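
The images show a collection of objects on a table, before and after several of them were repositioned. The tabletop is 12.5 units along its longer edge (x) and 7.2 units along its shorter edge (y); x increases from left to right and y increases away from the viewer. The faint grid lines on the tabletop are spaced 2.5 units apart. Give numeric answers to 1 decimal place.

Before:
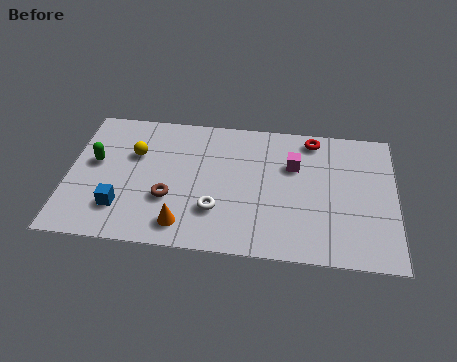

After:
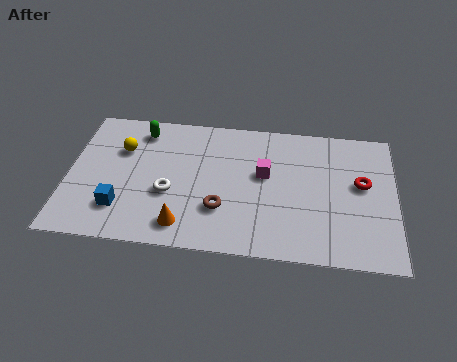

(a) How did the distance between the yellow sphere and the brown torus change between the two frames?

+2.1

Before: roughly 2.6 units apart; after: 4.7. That's 2.1 units further apart.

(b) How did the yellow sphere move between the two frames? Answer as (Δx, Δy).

(-0.5, 0.2)

The yellow sphere started near (2.5, 4.7) and ended near (2.0, 4.9).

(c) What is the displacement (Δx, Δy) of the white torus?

(-1.8, 0.7)

From the two frames, the white torus sits at roughly (5.7, 2.1) before and (3.9, 2.8) after.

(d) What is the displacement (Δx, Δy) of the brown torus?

(2.0, -0.3)

The brown torus started near (3.9, 2.5) and ended near (5.9, 2.2).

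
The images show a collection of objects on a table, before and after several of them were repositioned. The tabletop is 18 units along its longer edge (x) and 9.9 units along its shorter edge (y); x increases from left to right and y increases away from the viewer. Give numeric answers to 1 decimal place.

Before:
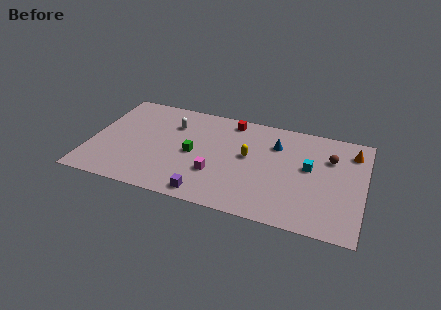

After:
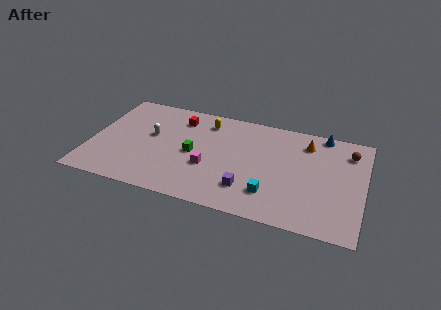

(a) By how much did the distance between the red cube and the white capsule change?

-1.3

Before: roughly 4.1 units apart; after: 2.8. That's 1.3 units closer together.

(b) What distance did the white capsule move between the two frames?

2.0

The white capsule moved from about (5.2, 7.2) to (3.9, 5.7), a distance of √(1.3² + 1.5²) ≈ 2.0.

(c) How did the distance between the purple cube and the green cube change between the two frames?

+0.6

They were about 3.8 units apart before and 4.4 after — 0.6 units further apart.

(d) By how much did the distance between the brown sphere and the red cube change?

+4.4

The distance was about 6.9 in the first image and 11.3 in the second, so they moved 4.4 units further apart.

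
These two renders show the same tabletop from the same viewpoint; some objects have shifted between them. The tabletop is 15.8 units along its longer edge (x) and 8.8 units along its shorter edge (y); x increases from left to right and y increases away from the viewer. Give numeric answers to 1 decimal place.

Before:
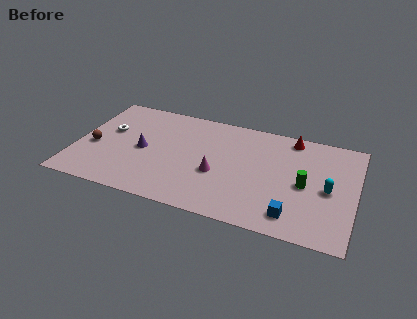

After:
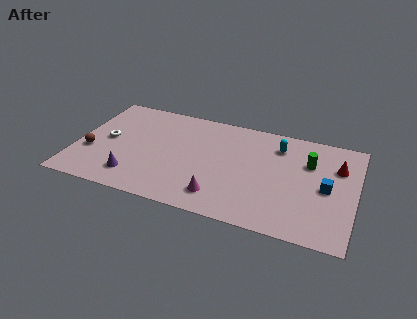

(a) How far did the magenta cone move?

1.8

From (8.1, 3.5) to (8.4, 1.7), the magenta cone covered √(0.3² + 1.8²) ≈ 1.8 units.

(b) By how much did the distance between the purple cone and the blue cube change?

+1.9

The distance was about 9.1 in the first image and 11.0 in the second, so they moved 1.9 units further apart.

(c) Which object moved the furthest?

the cyan capsule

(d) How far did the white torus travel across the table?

0.8

The white torus moved from about (1.7, 5.3) to (1.7, 4.5), a distance of √(0.0² + 0.8²) ≈ 0.8.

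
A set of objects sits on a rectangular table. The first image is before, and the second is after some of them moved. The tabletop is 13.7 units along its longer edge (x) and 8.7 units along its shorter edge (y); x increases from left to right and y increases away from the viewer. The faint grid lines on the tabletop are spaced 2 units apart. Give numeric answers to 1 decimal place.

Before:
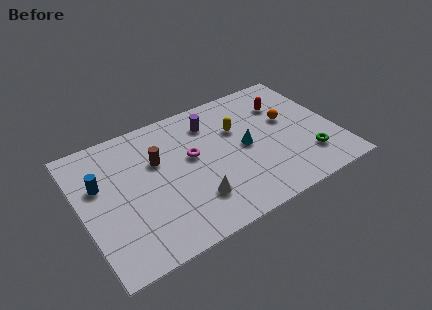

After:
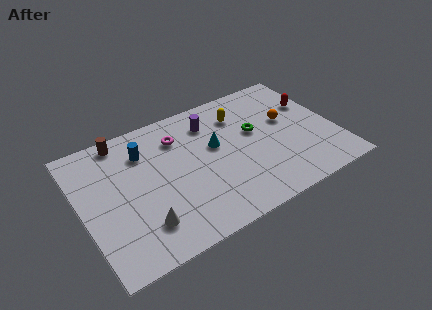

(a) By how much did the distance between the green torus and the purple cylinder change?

-3.8

The distance was about 6.6 in the first image and 2.8 in the second, so they moved 3.8 units closer together.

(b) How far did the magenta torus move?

1.7

The magenta torus moved from about (6.0, 5.0) to (5.5, 6.6), a distance of √(0.5² + 1.6²) ≈ 1.7.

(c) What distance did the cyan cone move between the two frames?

1.7

The cyan cone moved from about (8.8, 4.3) to (7.3, 5.1), a distance of √(1.5² + 0.8²) ≈ 1.7.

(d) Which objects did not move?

the orange sphere and the purple cylinder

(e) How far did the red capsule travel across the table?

1.6

The red capsule moved from about (11.3, 6.3) to (12.8, 5.7), a distance of √(1.5² + 0.6²) ≈ 1.6.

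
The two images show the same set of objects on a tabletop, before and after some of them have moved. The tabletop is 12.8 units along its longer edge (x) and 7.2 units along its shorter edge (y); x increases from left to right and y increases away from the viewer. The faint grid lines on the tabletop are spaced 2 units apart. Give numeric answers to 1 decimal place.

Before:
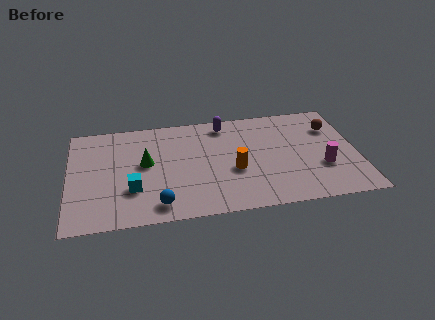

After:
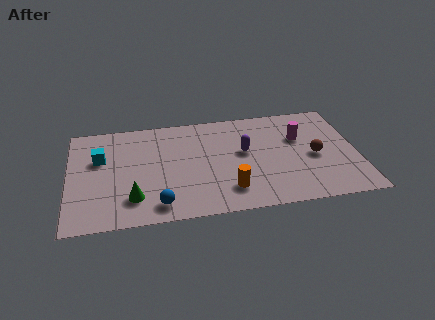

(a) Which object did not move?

the blue sphere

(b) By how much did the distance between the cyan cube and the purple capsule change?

+0.7

They were about 5.7 units apart before and 6.4 after — 0.7 units further apart.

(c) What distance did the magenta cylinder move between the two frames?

2.4

The magenta cylinder moved from about (11.2, 2.5) to (10.3, 4.7), a distance of √(0.9² + 2.2²) ≈ 2.4.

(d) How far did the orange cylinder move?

1.3

From (7.3, 2.9) to (7.0, 1.6), the orange cylinder covered √(0.3² + 1.3²) ≈ 1.3 units.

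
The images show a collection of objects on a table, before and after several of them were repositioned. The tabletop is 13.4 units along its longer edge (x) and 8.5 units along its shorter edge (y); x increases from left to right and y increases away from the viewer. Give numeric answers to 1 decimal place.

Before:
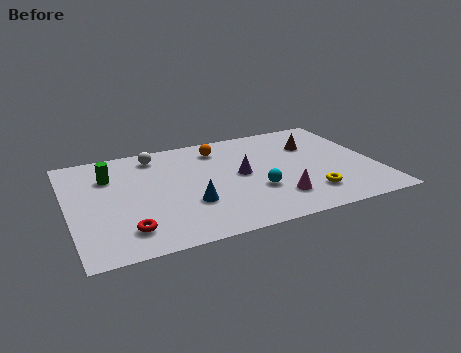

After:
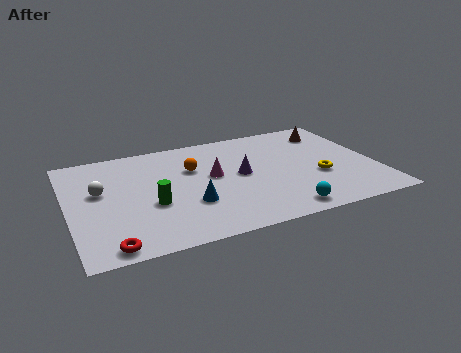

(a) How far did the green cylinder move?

3.2

From (1.9, 6.1) to (3.5, 3.3), the green cylinder covered √(1.6² + 2.8²) ≈ 3.2 units.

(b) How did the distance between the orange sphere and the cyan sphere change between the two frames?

+1.5

Before: roughly 4.2 units apart; after: 5.7. That's 1.5 units further apart.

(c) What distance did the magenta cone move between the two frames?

3.7

The magenta cone was near (8.8, 2.0) before and (6.3, 4.7) after, so it travelled √(2.5² + 2.7²) ≈ 3.7 units.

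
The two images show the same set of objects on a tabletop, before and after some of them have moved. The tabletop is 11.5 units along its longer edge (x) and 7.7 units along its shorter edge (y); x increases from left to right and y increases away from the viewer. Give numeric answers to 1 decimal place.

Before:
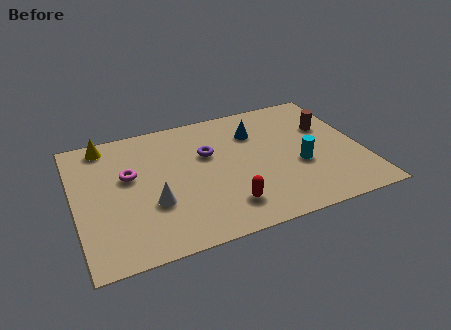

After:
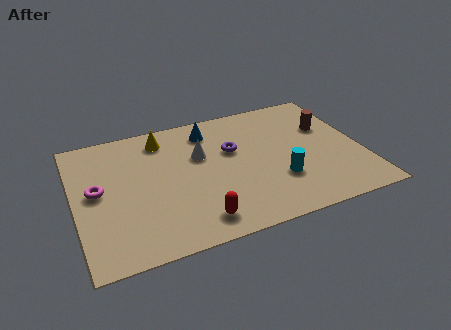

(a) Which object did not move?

the brown cylinder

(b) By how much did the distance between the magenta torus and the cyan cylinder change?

+0.4

Before: roughly 6.9 units apart; after: 7.3. That's 0.4 units further apart.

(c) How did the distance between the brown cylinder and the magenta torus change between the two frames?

+1.3

The distance was about 8.1 in the first image and 9.4 in the second, so they moved 1.3 units further apart.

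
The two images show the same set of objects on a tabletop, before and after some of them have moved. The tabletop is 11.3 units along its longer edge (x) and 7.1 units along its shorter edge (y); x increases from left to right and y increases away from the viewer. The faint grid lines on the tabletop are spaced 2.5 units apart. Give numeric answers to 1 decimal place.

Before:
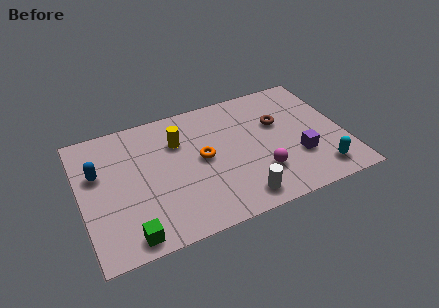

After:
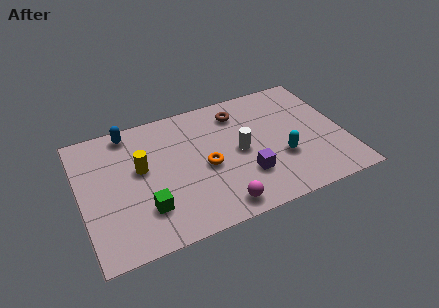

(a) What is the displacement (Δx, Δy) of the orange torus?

(0.1, -0.5)

The orange torus started near (5.2, 3.7) and ended near (5.3, 3.2).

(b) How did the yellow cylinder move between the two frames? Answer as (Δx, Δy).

(-1.7, -0.9)

The yellow cylinder was at about (4.3, 5.0) and moved to about (2.6, 4.1).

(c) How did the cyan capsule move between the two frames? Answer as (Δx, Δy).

(-1.5, 1.3)

The cyan capsule was at about (10.0, 1.2) and moved to about (8.5, 2.5).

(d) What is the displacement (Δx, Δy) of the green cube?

(0.8, 1.1)

The green cube was at about (1.8, 0.8) and moved to about (2.6, 1.9).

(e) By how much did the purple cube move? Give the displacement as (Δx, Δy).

(-2.3, -0.2)

The purple cube was at about (9.2, 2.3) and moved to about (6.9, 2.1).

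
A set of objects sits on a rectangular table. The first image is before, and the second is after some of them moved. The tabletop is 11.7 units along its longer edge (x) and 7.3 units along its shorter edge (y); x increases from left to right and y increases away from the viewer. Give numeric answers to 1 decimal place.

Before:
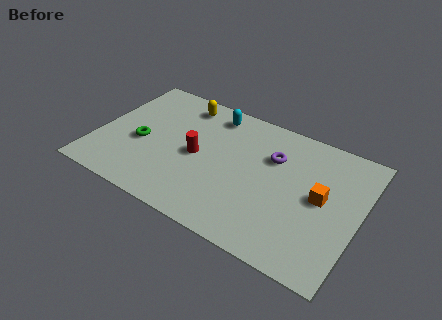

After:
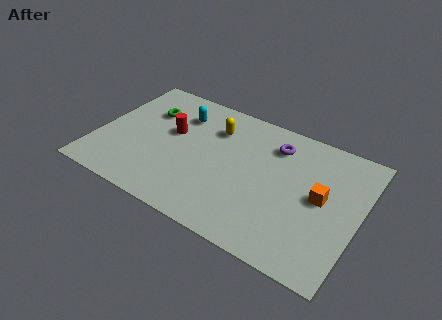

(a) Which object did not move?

the orange cube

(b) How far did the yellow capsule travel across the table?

1.8

The yellow capsule moved from about (3.4, 6.2) to (5.0, 5.4), a distance of √(1.6² + 0.8²) ≈ 1.8.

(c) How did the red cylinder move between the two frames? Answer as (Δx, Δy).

(-1.3, 0.8)

From the two frames, the red cylinder sits at roughly (4.5, 3.5) before and (3.2, 4.3) after.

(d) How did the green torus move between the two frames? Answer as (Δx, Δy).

(0.0, 2.0)

The green torus was at about (2.0, 3.1) and moved to about (2.0, 5.1).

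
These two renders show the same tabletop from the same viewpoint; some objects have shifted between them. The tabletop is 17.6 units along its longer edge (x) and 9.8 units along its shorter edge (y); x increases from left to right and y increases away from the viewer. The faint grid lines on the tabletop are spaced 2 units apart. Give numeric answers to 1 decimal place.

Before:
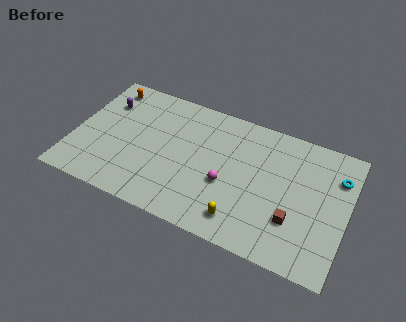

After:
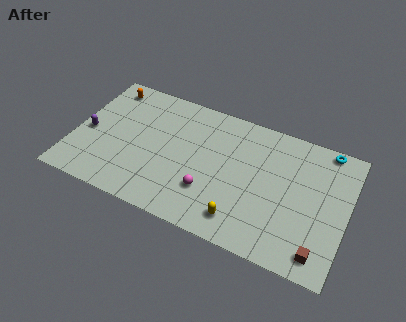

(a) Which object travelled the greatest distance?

the purple capsule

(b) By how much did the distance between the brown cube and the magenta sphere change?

+2.9

They were about 4.5 units apart before and 7.4 after — 2.9 units further apart.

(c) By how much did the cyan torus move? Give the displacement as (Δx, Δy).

(-0.9, 1.8)

The cyan torus started near (16.8, 7.2) and ended near (15.9, 9.0).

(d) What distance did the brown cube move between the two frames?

2.4

The brown cube moved from about (14.4, 3.0) to (16.2, 1.4), a distance of √(1.8² + 1.6²) ≈ 2.4.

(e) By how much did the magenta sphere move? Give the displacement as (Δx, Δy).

(-1.0, -1.0)

From the two frames, the magenta sphere sits at roughly (10.0, 3.9) before and (9.0, 2.9) after.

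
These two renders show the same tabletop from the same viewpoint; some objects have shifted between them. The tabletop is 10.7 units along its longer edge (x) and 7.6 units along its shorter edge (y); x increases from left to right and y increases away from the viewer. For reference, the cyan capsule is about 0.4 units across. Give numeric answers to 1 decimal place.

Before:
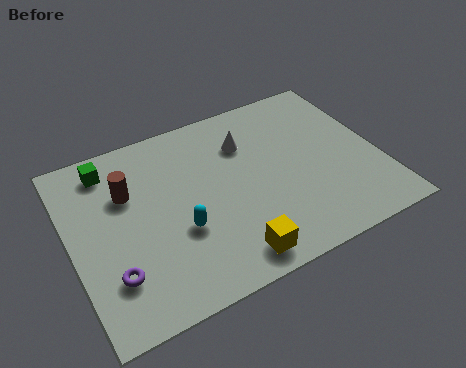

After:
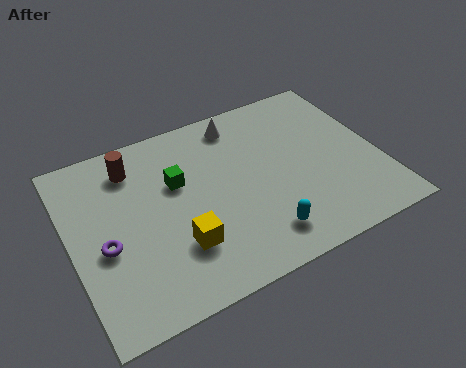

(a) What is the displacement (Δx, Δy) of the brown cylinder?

(0.3, 1.0)

From the two frames, the brown cylinder sits at roughly (2.1, 5.1) before and (2.4, 6.1) after.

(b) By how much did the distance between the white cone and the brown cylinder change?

-0.4

Before: roughly 4.2 units apart; after: 3.8. That's 0.4 units closer together.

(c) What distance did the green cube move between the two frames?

2.7

The green cube moved from about (1.6, 6.4) to (3.8, 4.8), a distance of √(2.2² + 1.6²) ≈ 2.7.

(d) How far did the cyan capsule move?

3.0

The cyan capsule was near (3.6, 2.8) before and (6.2, 1.4) after, so it travelled √(2.6² + 1.4²) ≈ 3.0 units.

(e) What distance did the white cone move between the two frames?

1.0

From (6.3, 5.5) to (6.2, 6.5), the white cone covered √(0.1² + 1.0²) ≈ 1.0 units.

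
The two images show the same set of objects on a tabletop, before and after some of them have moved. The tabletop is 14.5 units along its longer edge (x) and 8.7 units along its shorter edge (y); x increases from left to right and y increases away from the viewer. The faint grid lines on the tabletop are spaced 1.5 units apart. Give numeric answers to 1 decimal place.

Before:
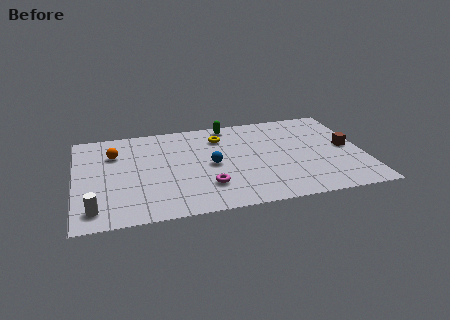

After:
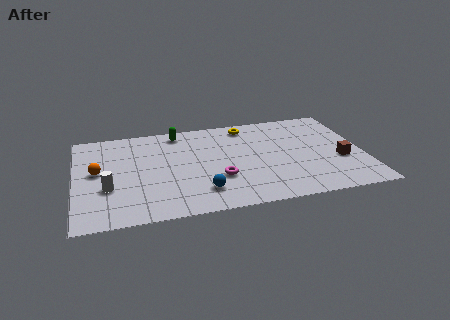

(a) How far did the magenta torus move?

0.8

The magenta torus moved from about (6.5, 2.3) to (7.1, 2.9), a distance of √(0.6² + 0.6²) ≈ 0.8.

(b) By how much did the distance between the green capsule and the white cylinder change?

-3.7

The distance was about 9.5 in the first image and 5.8 in the second, so they moved 3.7 units closer together.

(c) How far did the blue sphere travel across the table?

2.4

The blue sphere moved from about (6.8, 4.2) to (6.2, 1.9), a distance of √(0.6² + 2.3²) ≈ 2.4.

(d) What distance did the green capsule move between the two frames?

2.6

The green capsule was near (7.9, 7.8) before and (5.3, 7.6) after, so it travelled √(2.6² + 0.2²) ≈ 2.6 units.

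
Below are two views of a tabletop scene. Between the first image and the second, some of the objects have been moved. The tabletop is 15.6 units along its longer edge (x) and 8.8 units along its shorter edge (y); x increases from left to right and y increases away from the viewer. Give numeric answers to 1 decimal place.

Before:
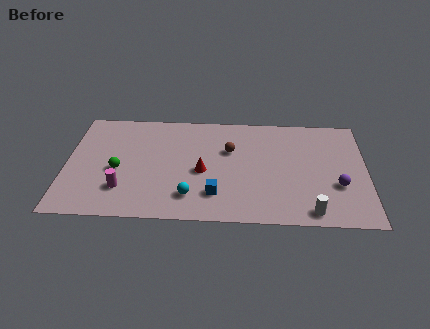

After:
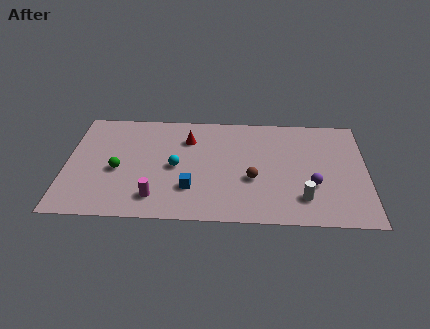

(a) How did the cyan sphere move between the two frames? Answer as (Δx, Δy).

(-0.8, 2.3)

The cyan sphere started near (6.5, 1.9) and ended near (5.7, 4.2).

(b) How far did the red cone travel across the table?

2.7

The red cone was near (7.1, 3.9) before and (6.3, 6.5) after, so it travelled √(0.8² + 2.6²) ≈ 2.7 units.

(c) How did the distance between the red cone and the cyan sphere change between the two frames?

+0.3

The distance was about 2.1 in the first image and 2.4 in the second, so they moved 0.3 units further apart.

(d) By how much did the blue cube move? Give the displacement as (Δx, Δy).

(-1.3, 0.4)

The blue cube was at about (7.8, 2.1) and moved to about (6.5, 2.5).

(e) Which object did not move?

the green sphere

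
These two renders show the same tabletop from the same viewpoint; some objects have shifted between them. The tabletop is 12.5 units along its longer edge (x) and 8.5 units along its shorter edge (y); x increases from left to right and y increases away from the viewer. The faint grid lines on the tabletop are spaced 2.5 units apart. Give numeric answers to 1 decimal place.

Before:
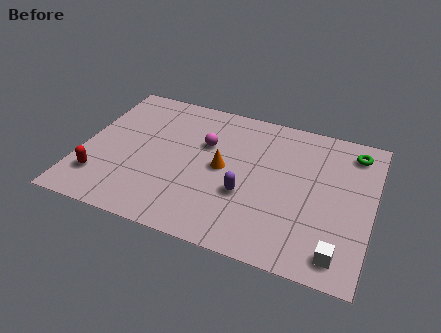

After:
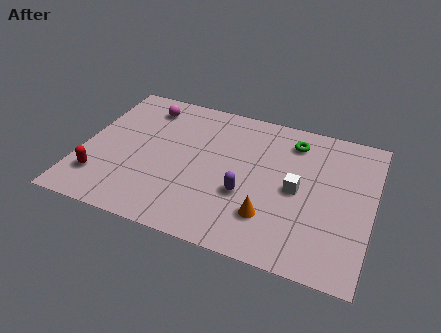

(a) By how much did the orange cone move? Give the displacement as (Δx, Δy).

(2.2, -2.1)

The orange cone started near (6.1, 4.3) and ended near (8.3, 2.2).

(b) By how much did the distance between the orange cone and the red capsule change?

+1.7

The distance was about 5.6 in the first image and 7.3 in the second, so they moved 1.7 units further apart.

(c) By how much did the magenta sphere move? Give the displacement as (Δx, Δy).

(-2.8, 1.5)

The magenta sphere was at about (5.2, 5.5) and moved to about (2.4, 7.0).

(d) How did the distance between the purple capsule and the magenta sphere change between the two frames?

+3.1

They were about 3.1 units apart before and 6.2 after — 3.1 units further apart.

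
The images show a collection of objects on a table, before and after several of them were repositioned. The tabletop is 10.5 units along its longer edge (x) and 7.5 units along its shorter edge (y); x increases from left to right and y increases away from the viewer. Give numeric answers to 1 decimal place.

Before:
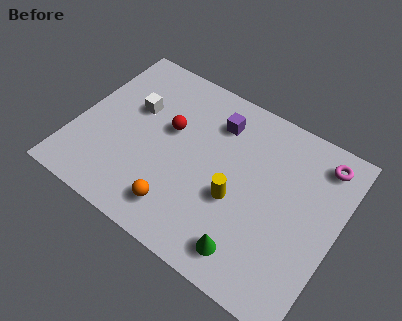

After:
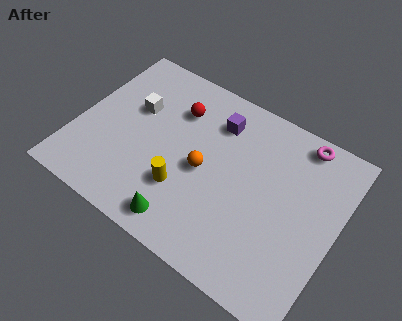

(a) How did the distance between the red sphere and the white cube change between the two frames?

+0.3

They were about 1.5 units apart before and 1.8 after — 0.3 units further apart.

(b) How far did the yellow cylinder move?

2.1

The yellow cylinder was near (6.6, 3.0) before and (4.6, 2.3) after, so it travelled √(2.0² + 0.7²) ≈ 2.1 units.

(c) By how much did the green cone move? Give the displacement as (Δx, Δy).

(-2.6, -0.2)

The green cone started near (7.5, 1.2) and ended near (4.9, 1.0).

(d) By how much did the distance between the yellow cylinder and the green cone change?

-0.7

They were about 2.0 units apart before and 1.3 after — 0.7 units closer together.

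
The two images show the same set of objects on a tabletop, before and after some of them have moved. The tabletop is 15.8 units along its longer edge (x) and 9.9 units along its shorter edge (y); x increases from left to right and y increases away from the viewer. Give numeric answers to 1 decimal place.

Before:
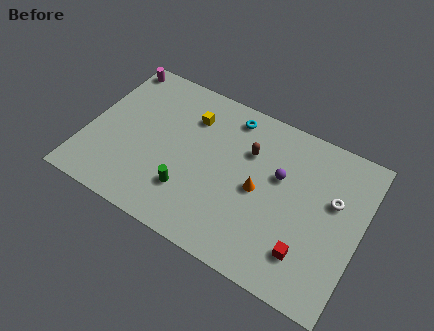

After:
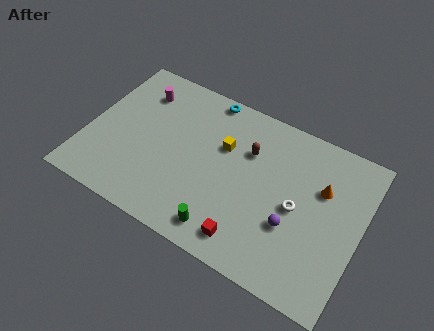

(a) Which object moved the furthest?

the orange cone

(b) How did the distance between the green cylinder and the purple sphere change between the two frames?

-1.7

Before: roughly 5.9 units apart; after: 4.2. That's 1.7 units closer together.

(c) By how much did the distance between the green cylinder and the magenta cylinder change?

+0.5

The distance was about 8.2 in the first image and 8.7 in the second, so they moved 0.5 units further apart.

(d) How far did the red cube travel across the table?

3.3

The red cube moved from about (13.1, 2.3) to (9.9, 1.5), a distance of √(3.2² + 0.8²) ≈ 3.3.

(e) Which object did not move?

the brown capsule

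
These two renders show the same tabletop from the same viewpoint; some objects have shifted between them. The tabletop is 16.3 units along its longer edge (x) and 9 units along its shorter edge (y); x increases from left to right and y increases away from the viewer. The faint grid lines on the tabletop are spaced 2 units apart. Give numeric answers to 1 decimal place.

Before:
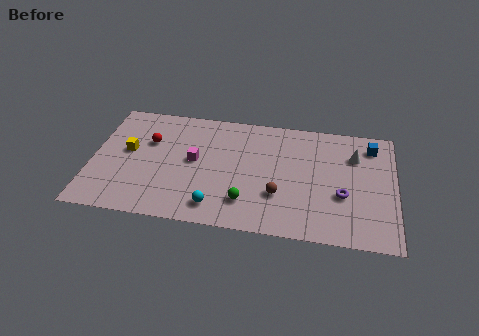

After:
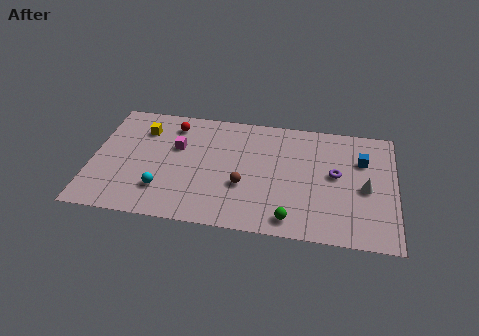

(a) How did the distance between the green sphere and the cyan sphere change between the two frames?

+5.3

The distance was about 1.7 in the first image and 7.0 in the second, so they moved 5.3 units further apart.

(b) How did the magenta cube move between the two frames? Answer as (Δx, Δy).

(-1.0, 0.9)

The magenta cube was at about (5.5, 4.8) and moved to about (4.5, 5.7).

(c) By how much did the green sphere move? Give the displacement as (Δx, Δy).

(2.4, -0.9)

The green sphere started near (8.4, 2.1) and ended near (10.8, 1.2).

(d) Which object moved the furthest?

the cyan sphere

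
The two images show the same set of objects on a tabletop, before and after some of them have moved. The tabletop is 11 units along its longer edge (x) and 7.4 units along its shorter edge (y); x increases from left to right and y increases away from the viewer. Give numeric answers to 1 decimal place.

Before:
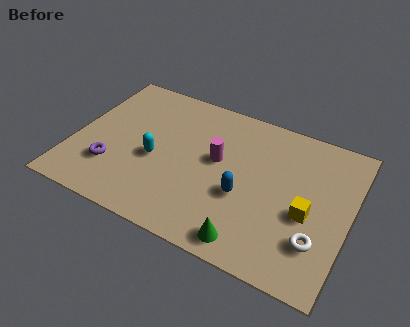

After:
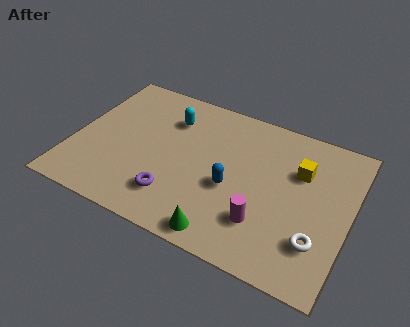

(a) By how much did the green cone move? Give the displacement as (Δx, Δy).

(-1.0, -0.1)

From the two frames, the green cone sits at roughly (7.4, 0.9) before and (6.4, 0.8) after.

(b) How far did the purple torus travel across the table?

2.6

The purple torus was near (1.7, 2.1) before and (4.3, 1.7) after, so it travelled √(2.6² + 0.4²) ≈ 2.6 units.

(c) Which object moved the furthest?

the magenta cylinder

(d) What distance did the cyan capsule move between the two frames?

2.3

From (3.3, 3.2) to (3.6, 5.5), the cyan capsule covered √(0.3² + 2.3²) ≈ 2.3 units.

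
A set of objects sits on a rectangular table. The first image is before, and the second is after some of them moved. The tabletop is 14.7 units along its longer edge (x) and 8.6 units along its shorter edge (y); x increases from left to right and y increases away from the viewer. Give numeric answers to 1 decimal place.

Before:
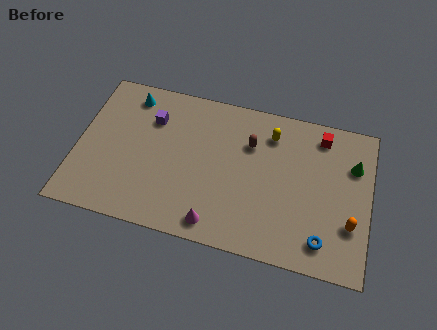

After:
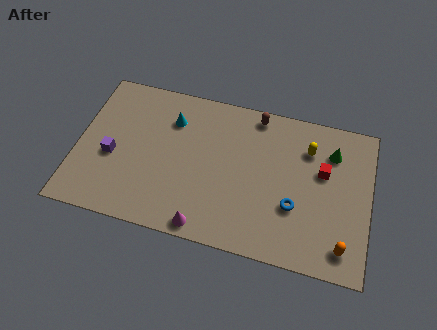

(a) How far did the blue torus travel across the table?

2.1

The blue torus moved from about (12.5, 1.5) to (11.0, 3.0), a distance of √(1.5² + 1.5²) ≈ 2.1.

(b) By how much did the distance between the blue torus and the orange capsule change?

+1.2

The distance was about 1.8 in the first image and 3.0 in the second, so they moved 1.2 units further apart.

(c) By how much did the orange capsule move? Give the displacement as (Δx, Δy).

(-0.3, -1.3)

From the two frames, the orange capsule sits at roughly (13.8, 2.7) before and (13.5, 1.4) after.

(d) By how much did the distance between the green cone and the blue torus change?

-0.8

The distance was about 4.7 in the first image and 3.9 in the second, so they moved 0.8 units closer together.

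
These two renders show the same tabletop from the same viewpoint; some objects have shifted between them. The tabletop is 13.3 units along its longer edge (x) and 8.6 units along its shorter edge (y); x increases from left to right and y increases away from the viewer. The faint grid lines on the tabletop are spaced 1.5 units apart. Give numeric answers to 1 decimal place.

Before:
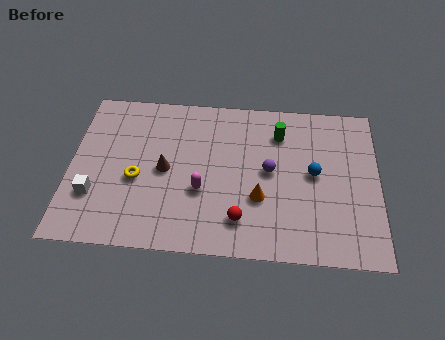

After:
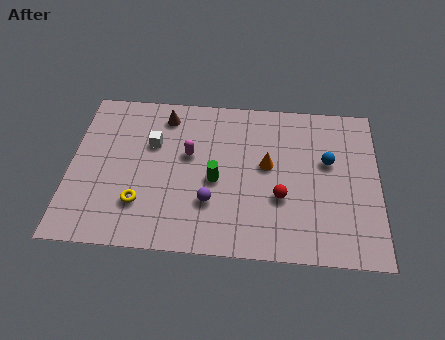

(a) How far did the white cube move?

3.8

The white cube was near (1.1, 2.6) before and (3.5, 5.6) after, so it travelled √(2.4² + 3.0²) ≈ 3.8 units.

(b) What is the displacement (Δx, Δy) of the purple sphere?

(-2.5, -1.9)

From the two frames, the purple sphere sits at roughly (8.6, 4.5) before and (6.1, 2.6) after.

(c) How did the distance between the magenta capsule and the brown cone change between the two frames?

+0.5

Before: roughly 1.9 units apart; after: 2.4. That's 0.5 units further apart.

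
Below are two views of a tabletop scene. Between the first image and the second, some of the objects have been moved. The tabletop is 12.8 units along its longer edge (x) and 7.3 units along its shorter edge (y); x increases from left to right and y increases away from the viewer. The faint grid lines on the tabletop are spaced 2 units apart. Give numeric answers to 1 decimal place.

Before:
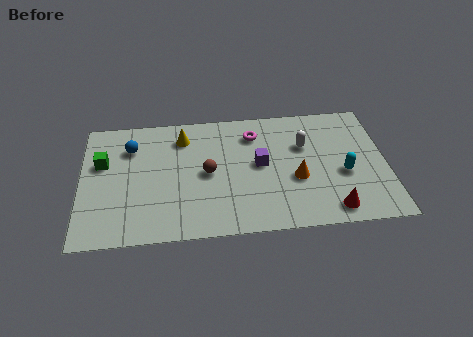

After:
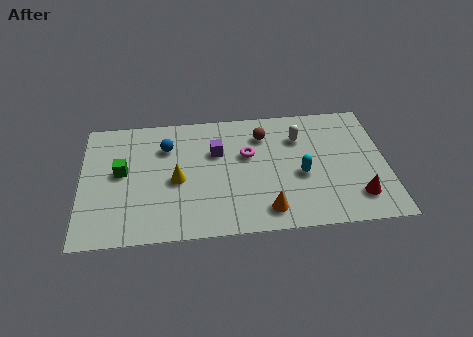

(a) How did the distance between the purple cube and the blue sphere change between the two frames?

-3.4

They were about 5.6 units apart before and 2.2 after — 3.4 units closer together.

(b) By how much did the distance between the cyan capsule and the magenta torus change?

-2.0

Before: roughly 4.6 units apart; after: 2.6. That's 2.0 units closer together.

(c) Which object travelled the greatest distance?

the brown sphere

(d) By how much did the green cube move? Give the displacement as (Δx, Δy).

(0.8, -0.6)

The green cube started near (0.9, 4.6) and ended near (1.7, 4.0).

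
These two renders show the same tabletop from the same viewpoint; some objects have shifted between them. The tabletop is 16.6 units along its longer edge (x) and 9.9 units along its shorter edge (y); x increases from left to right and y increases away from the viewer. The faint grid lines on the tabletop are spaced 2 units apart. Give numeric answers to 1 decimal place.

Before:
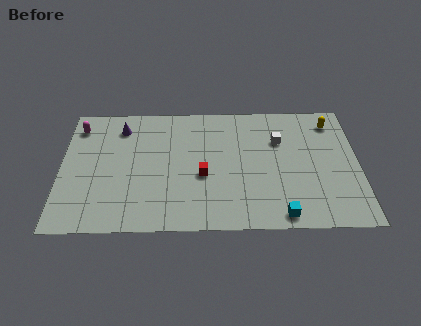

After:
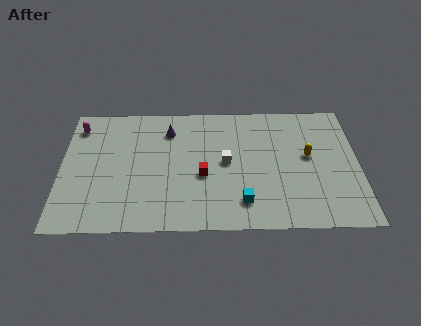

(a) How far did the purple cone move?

2.7

The purple cone was near (3.3, 8.0) before and (6.0, 7.7) after, so it travelled √(2.7² + 0.3²) ≈ 2.7 units.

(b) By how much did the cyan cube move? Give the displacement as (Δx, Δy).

(-2.1, 1.0)

From the two frames, the cyan cube sits at roughly (12.2, 1.0) before and (10.1, 2.0) after.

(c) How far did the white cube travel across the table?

3.4

From (12.2, 6.8) to (9.2, 5.1), the white cube covered √(3.0² + 1.7²) ≈ 3.4 units.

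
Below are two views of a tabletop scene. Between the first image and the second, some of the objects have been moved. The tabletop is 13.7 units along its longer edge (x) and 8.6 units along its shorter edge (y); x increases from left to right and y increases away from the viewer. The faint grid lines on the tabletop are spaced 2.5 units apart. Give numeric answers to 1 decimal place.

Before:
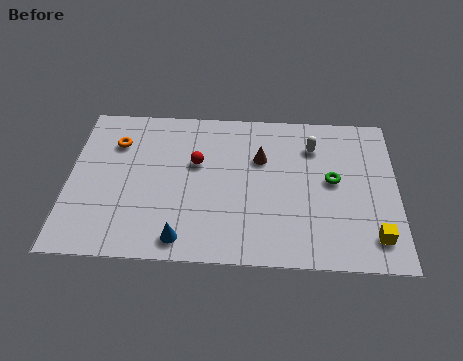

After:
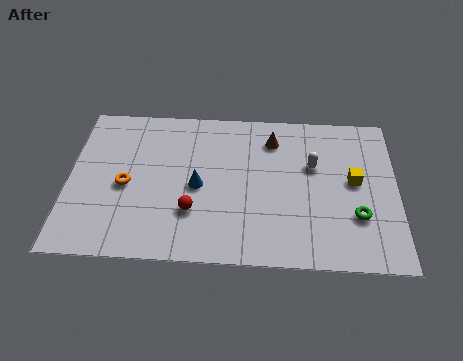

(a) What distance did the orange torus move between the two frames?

2.5

The orange torus moved from about (1.9, 6.3) to (2.4, 3.9), a distance of √(0.5² + 2.4²) ≈ 2.5.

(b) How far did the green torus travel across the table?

2.1

From (11.0, 4.6) to (12.0, 2.7), the green torus covered √(1.0² + 1.9²) ≈ 2.1 units.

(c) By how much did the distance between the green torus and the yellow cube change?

-1.5

They were about 3.4 units apart before and 1.9 after — 1.5 units closer together.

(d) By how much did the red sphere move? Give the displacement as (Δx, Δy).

(-0.1, -2.7)

From the two frames, the red sphere sits at roughly (5.3, 5.3) before and (5.2, 2.6) after.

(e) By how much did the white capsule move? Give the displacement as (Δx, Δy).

(0.0, -1.1)

From the two frames, the white capsule sits at roughly (10.2, 6.5) before and (10.2, 5.4) after.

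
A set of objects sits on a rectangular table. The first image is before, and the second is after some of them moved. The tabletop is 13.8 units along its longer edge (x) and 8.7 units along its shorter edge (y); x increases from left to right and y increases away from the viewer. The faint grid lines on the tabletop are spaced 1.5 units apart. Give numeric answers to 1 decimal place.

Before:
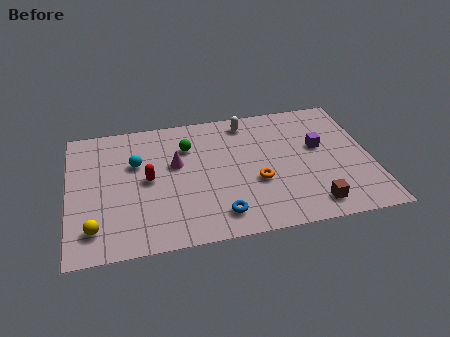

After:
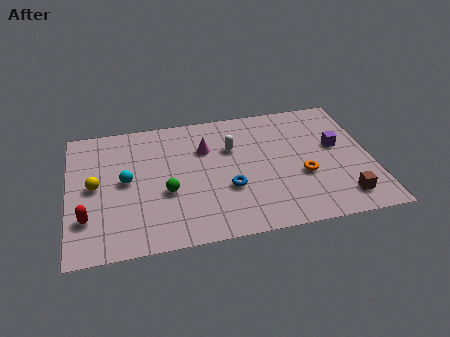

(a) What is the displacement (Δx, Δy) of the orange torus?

(2.1, 0.0)

The orange torus was at about (8.5, 3.3) and moved to about (10.6, 3.3).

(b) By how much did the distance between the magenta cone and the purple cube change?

-0.5

Before: roughly 6.6 units apart; after: 6.1. That's 0.5 units closer together.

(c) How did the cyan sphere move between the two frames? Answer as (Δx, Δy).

(-0.5, -1.1)

The cyan sphere started near (3.1, 5.6) and ended near (2.6, 4.5).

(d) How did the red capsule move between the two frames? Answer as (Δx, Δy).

(-2.8, -2.0)

The red capsule started near (3.6, 4.4) and ended near (0.8, 2.4).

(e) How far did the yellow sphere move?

2.7

The yellow sphere was near (1.1, 1.7) before and (1.2, 4.4) after, so it travelled √(0.1² + 2.7²) ≈ 2.7 units.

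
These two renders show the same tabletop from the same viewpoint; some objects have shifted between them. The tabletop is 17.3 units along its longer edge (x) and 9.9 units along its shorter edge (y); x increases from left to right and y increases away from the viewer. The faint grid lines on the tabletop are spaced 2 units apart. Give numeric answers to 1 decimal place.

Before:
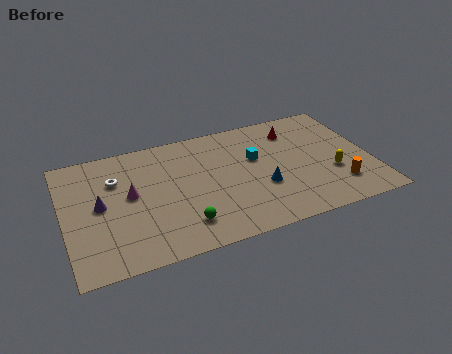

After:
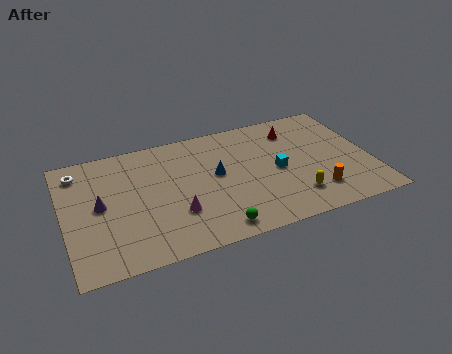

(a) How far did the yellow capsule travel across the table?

2.6

From (15.0, 3.5) to (12.7, 2.2), the yellow capsule covered √(2.3² + 1.3²) ≈ 2.6 units.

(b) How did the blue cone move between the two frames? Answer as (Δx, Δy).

(-2.4, 1.9)

From the two frames, the blue cone sits at roughly (11.0, 3.6) before and (8.6, 5.5) after.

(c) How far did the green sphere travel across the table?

1.9

The green sphere moved from about (6.4, 2.1) to (8.1, 1.2), a distance of √(1.7² + 0.9²) ≈ 1.9.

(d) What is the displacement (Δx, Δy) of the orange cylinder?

(-1.3, -0.1)

From the two frames, the orange cylinder sits at roughly (15.2, 2.3) before and (13.9, 2.2) after.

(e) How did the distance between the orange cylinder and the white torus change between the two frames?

+1.2

They were about 13.0 units apart before and 14.2 after — 1.2 units further apart.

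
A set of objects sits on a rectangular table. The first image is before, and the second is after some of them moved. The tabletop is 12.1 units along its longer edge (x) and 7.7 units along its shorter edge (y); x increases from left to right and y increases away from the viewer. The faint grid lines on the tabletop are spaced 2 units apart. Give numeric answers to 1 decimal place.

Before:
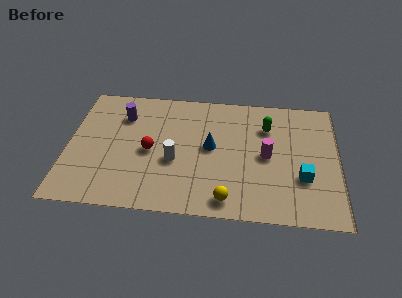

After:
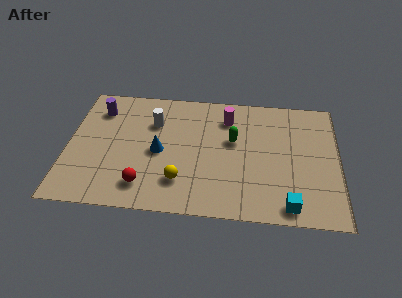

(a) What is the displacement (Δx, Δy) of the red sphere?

(-0.2, -2.1)

From the two frames, the red sphere sits at roughly (3.7, 3.6) before and (3.5, 1.5) after.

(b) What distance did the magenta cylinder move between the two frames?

2.8

From (8.9, 3.8) to (7.1, 6.0), the magenta cylinder covered √(1.8² + 2.2²) ≈ 2.8 units.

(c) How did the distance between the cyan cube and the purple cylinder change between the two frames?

+1.3

Before: roughly 8.7 units apart; after: 10.0. That's 1.3 units further apart.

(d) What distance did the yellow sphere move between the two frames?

2.3

The yellow sphere moved from about (7.2, 1.0) to (5.1, 1.9), a distance of √(2.1² + 0.9²) ≈ 2.3.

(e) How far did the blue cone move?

2.4

The blue cone was near (6.4, 4.1) before and (4.1, 3.6) after, so it travelled √(2.3² + 0.5²) ≈ 2.4 units.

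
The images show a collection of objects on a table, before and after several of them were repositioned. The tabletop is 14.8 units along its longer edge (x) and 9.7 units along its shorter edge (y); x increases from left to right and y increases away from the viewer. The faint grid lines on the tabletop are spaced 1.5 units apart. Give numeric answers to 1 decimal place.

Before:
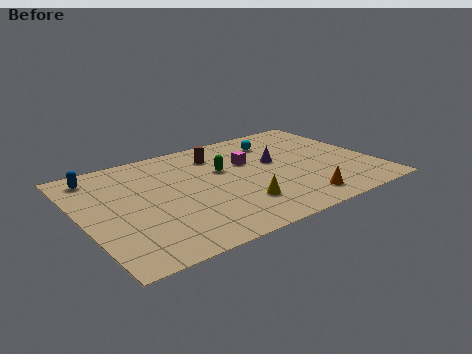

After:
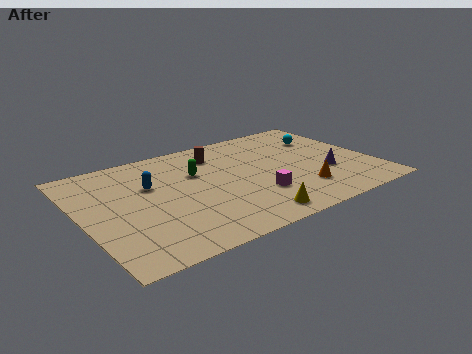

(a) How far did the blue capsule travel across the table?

3.2

The blue capsule was near (1.2, 8.3) before and (3.6, 6.2) after, so it travelled √(2.4² + 2.1²) ≈ 3.2 units.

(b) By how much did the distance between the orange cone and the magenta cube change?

-2.7

Before: roughly 5.0 units apart; after: 2.3. That's 2.7 units closer together.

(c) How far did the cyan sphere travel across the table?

2.6

The cyan sphere was near (10.4, 7.6) before and (12.9, 6.9) after, so it travelled √(2.5² + 0.7²) ≈ 2.6 units.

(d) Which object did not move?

the brown cylinder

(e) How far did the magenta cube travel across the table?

3.3

From (8.7, 6.2) to (8.5, 2.9), the magenta cube covered √(0.2² + 3.3²) ≈ 3.3 units.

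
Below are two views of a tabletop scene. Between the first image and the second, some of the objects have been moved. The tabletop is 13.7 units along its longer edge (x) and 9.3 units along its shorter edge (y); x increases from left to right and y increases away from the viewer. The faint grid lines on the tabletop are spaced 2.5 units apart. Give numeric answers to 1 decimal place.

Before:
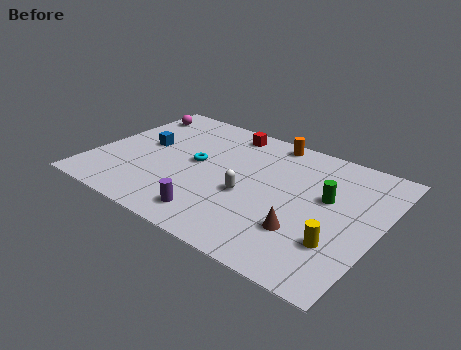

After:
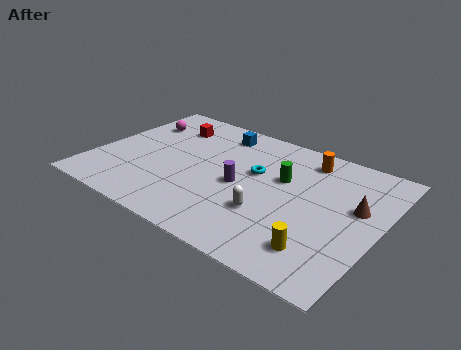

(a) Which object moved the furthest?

the blue cube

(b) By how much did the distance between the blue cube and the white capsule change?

+0.3

The distance was about 5.6 in the first image and 5.9 in the second, so they moved 0.3 units further apart.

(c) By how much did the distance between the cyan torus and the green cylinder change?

-5.0

They were about 6.3 units apart before and 1.3 after — 5.0 units closer together.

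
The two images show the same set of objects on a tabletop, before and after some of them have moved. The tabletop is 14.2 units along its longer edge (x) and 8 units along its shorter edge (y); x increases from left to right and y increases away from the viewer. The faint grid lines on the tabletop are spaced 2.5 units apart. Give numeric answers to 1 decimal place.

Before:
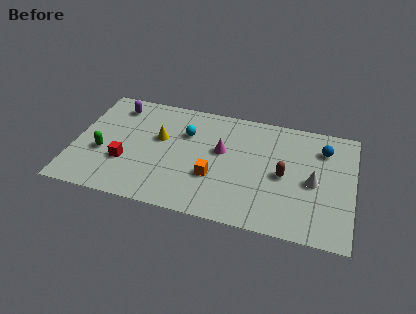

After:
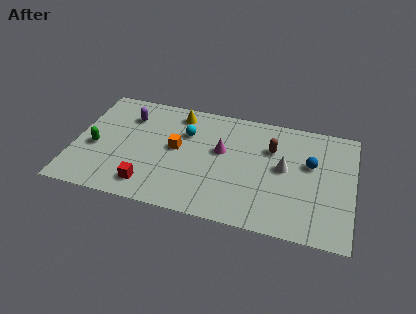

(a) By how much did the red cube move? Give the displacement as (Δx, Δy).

(1.3, -1.3)

The red cube was at about (2.7, 2.7) and moved to about (4.0, 1.4).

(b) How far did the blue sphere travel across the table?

1.3

From (12.6, 6.1) to (12.0, 4.9), the blue sphere covered √(0.6² + 1.2²) ≈ 1.3 units.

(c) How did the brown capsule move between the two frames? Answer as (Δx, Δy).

(-0.7, 1.7)

The brown capsule was at about (10.7, 3.8) and moved to about (10.0, 5.5).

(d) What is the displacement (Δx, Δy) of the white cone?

(-1.5, 0.6)

The white cone started near (12.2, 3.7) and ended near (10.7, 4.3).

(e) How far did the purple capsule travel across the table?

0.9

The purple capsule moved from about (1.9, 6.6) to (2.6, 6.0), a distance of √(0.7² + 0.6²) ≈ 0.9.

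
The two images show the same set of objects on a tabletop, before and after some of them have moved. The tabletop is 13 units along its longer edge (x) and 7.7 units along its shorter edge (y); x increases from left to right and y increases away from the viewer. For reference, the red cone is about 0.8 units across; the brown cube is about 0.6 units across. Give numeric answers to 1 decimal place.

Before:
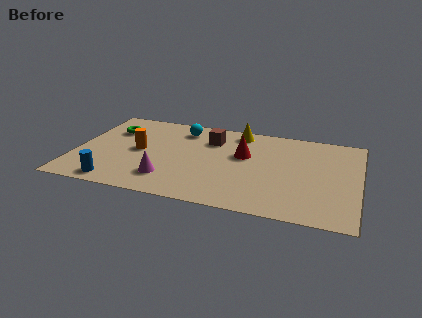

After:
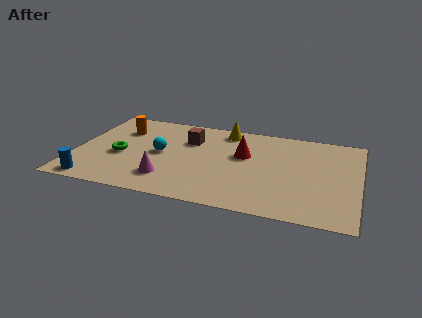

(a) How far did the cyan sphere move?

2.5

From (4.7, 6.3) to (3.9, 3.9), the cyan sphere covered √(0.8² + 2.4²) ≈ 2.5 units.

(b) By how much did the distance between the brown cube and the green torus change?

-0.9

The distance was about 4.6 in the first image and 3.7 in the second, so they moved 0.9 units closer together.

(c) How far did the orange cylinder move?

2.0

From (2.9, 3.9) to (1.9, 5.6), the orange cylinder covered √(1.0² + 1.7²) ≈ 2.0 units.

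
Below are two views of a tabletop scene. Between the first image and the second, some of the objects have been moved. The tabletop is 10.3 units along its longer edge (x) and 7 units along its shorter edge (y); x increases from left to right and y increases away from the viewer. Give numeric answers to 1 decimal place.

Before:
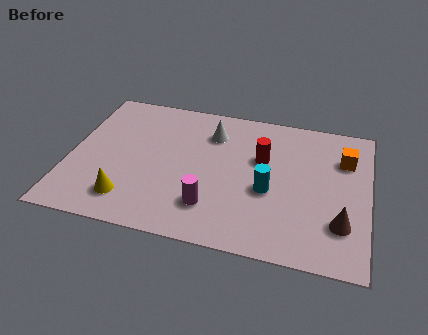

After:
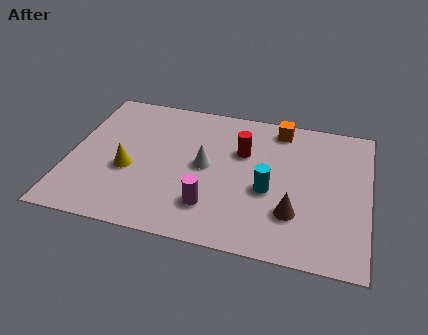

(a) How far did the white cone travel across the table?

1.7

From (4.8, 5.3) to (4.7, 3.6), the white cone covered √(0.1² + 1.7²) ≈ 1.7 units.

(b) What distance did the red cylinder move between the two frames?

0.7

From (6.6, 4.4) to (5.9, 4.6), the red cylinder covered √(0.7² + 0.2²) ≈ 0.7 units.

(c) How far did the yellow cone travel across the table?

1.4

The yellow cone was near (2.2, 1.4) before and (2.1, 2.8) after, so it travelled √(0.1² + 1.4²) ≈ 1.4 units.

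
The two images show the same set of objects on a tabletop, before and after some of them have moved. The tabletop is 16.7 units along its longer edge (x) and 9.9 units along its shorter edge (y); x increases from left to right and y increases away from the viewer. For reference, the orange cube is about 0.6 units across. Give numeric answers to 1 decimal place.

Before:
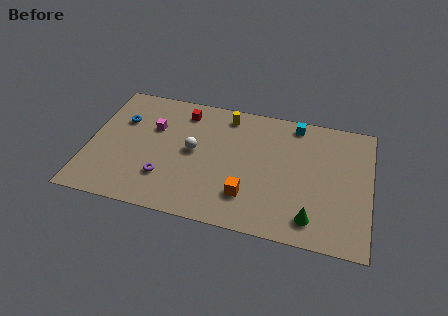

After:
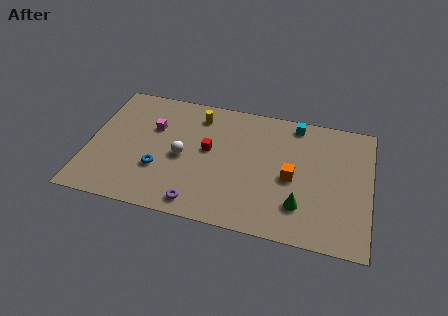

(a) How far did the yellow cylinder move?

1.7

From (8.0, 8.5) to (6.3, 8.1), the yellow cylinder covered √(1.7² + 0.4²) ≈ 1.7 units.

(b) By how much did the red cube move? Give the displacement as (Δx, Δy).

(1.7, -2.7)

The red cube was at about (5.4, 8.2) and moved to about (7.1, 5.5).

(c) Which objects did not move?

the cyan cube and the magenta cube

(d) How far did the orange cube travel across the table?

3.2

The orange cube was near (9.6, 2.5) before and (12.1, 4.5) after, so it travelled √(2.5² + 2.0²) ≈ 3.2 units.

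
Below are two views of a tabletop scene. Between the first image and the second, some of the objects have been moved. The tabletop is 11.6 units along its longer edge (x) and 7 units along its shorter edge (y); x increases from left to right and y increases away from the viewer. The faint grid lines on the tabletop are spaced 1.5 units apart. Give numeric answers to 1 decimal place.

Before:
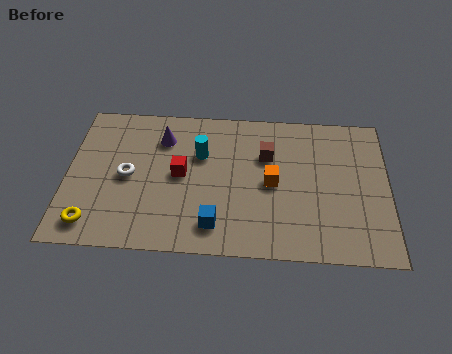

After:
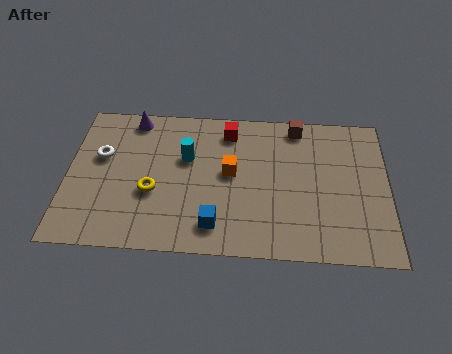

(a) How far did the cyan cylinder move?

0.5

The cyan cylinder moved from about (4.8, 4.6) to (4.3, 4.4), a distance of √(0.5² + 0.2²) ≈ 0.5.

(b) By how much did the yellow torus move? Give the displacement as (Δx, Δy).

(2.1, 1.6)

The yellow torus was at about (1.0, 1.1) and moved to about (3.1, 2.7).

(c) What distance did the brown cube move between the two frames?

1.9

The brown cube moved from about (7.2, 4.7) to (8.3, 6.2), a distance of √(1.1² + 1.5²) ≈ 1.9.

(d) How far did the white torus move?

1.3

The white torus moved from about (2.2, 3.4) to (1.2, 4.3), a distance of √(1.0² + 0.9²) ≈ 1.3.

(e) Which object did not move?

the blue cube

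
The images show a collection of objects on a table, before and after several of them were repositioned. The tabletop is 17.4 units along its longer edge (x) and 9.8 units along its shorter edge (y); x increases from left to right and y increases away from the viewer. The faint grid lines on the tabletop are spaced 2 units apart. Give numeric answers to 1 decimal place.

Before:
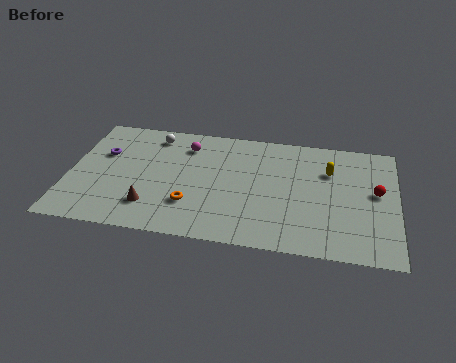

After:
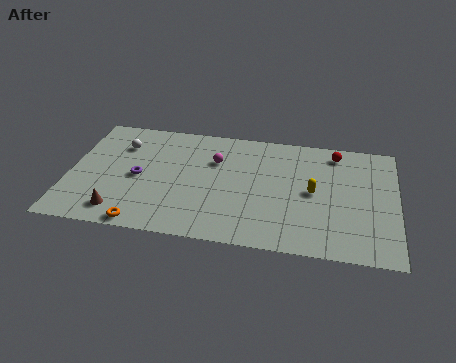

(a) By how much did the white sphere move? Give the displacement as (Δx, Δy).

(-1.7, -1.1)

The white sphere started near (4.3, 8.3) and ended near (2.6, 7.2).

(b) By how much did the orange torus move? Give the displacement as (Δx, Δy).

(-2.4, -2.0)

The orange torus started near (6.6, 2.8) and ended near (4.2, 0.8).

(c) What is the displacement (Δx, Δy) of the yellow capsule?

(-0.8, -1.9)

The yellow capsule was at about (13.8, 6.8) and moved to about (13.0, 4.9).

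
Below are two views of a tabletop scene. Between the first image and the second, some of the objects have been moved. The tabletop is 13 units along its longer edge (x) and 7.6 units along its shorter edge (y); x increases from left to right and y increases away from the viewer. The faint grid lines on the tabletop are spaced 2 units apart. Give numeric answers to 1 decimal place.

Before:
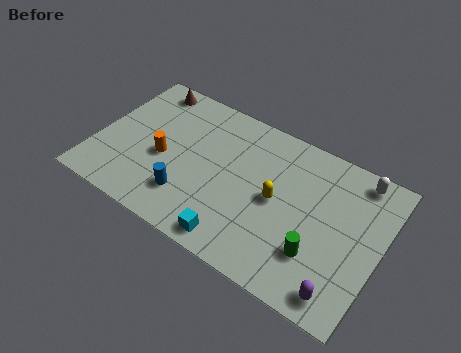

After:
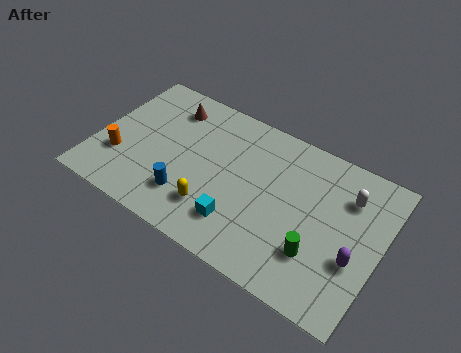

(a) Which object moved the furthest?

the yellow capsule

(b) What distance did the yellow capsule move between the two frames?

3.2

The yellow capsule was near (8.3, 3.8) before and (5.7, 1.9) after, so it travelled √(2.6² + 1.9²) ≈ 3.2 units.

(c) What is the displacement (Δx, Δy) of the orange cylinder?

(-1.9, -0.9)

The orange cylinder started near (3.1, 3.3) and ended near (1.2, 2.4).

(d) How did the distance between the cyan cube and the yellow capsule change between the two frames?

-2.0

They were about 3.2 units apart before and 1.2 after — 2.0 units closer together.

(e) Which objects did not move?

the blue cylinder and the green cylinder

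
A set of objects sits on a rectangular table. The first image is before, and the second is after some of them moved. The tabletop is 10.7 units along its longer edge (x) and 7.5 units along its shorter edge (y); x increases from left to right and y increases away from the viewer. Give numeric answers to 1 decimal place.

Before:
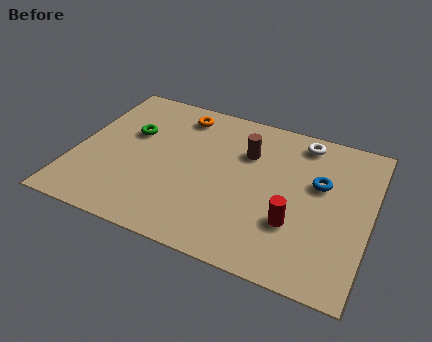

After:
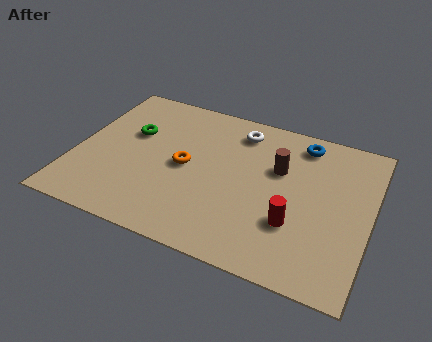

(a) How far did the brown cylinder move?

1.3

The brown cylinder was near (6.1, 5.2) before and (7.3, 4.8) after, so it travelled √(1.2² + 0.4²) ≈ 1.3 units.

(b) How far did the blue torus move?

2.0

From (8.8, 4.6) to (8.0, 6.4), the blue torus covered √(0.8² + 1.8²) ≈ 2.0 units.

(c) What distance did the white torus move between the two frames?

2.3

From (8.0, 6.5) to (5.7, 6.2), the white torus covered √(2.3² + 0.3²) ≈ 2.3 units.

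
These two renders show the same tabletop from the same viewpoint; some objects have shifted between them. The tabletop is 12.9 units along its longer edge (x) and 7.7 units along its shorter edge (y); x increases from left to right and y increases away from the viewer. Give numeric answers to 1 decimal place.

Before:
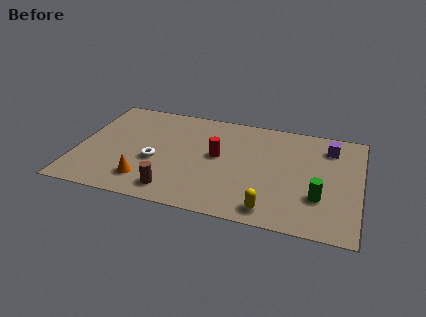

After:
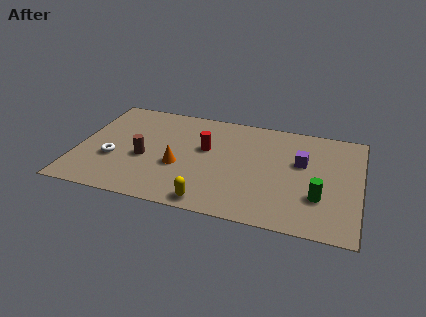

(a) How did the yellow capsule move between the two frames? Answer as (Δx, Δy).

(-2.7, -0.2)

From the two frames, the yellow capsule sits at roughly (9.0, 1.0) before and (6.3, 0.8) after.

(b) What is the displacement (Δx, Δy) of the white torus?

(-1.9, -0.3)

The white torus was at about (3.6, 3.1) and moved to about (1.7, 2.8).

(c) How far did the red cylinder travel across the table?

0.7

From (6.4, 4.2) to (5.8, 4.6), the red cylinder covered √(0.6² + 0.4²) ≈ 0.7 units.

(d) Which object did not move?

the green cylinder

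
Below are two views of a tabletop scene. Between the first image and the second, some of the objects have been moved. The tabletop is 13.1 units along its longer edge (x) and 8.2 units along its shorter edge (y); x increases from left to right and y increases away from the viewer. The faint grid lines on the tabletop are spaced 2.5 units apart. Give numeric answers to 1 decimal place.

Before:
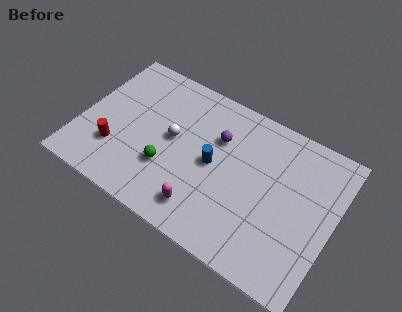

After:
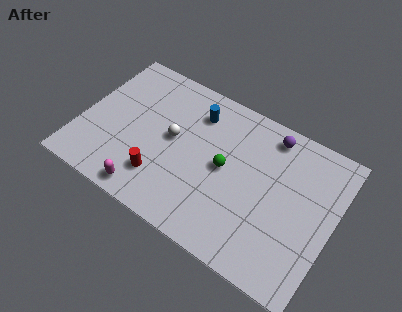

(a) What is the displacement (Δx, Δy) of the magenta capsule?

(-2.8, -0.6)

From the two frames, the magenta capsule sits at roughly (6.8, 1.5) before and (4.0, 0.9) after.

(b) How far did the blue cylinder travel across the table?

2.6

The blue cylinder was near (6.9, 4.1) before and (5.6, 6.4) after, so it travelled √(1.3² + 2.3²) ≈ 2.6 units.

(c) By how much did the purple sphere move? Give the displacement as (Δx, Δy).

(2.5, 1.5)

The purple sphere was at about (6.9, 5.6) and moved to about (9.4, 7.1).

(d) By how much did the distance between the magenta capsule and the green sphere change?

+2.4

The distance was about 2.4 in the first image and 4.8 in the second, so they moved 2.4 units further apart.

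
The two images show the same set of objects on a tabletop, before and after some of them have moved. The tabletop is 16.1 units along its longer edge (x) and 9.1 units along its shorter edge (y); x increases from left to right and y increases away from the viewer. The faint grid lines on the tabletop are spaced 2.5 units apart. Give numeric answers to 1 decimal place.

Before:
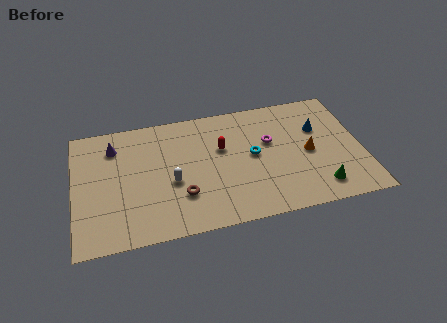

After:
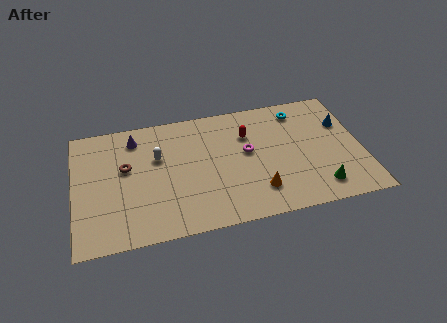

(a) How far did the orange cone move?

3.7

From (13.1, 4.3) to (10.1, 2.1), the orange cone covered √(3.0² + 2.2²) ≈ 3.7 units.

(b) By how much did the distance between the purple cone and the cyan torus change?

+1.3

The distance was about 8.0 in the first image and 9.3 in the second, so they moved 1.3 units further apart.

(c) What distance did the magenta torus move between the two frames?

1.4

The magenta torus was near (11.0, 5.6) before and (9.7, 5.1) after, so it travelled √(1.3² + 0.5²) ≈ 1.4 units.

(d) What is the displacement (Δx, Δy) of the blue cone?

(1.4, 0.1)

The blue cone started near (13.8, 6.0) and ended near (15.2, 6.1).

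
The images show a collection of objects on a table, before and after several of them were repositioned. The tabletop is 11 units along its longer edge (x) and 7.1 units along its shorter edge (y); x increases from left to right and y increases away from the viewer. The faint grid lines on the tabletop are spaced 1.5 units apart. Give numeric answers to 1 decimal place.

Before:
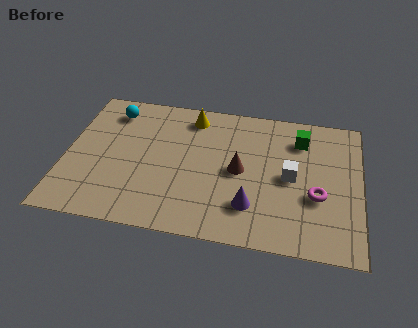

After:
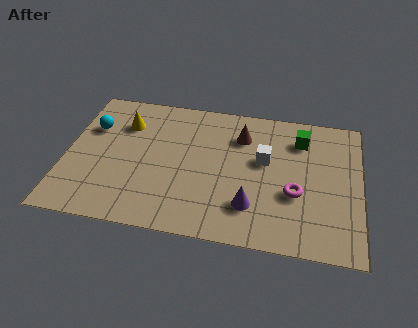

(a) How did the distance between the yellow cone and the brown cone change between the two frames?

+1.3

They were about 3.1 units apart before and 4.4 after — 1.3 units further apart.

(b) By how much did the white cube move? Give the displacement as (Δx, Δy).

(-1.0, 0.7)

The white cube was at about (8.4, 3.5) and moved to about (7.4, 4.2).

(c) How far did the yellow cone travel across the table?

2.6

From (4.6, 6.0) to (2.1, 5.2), the yellow cone covered √(2.5² + 0.8²) ≈ 2.6 units.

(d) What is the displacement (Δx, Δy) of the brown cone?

(0.0, 1.8)

The brown cone started near (6.5, 3.5) and ended near (6.5, 5.3).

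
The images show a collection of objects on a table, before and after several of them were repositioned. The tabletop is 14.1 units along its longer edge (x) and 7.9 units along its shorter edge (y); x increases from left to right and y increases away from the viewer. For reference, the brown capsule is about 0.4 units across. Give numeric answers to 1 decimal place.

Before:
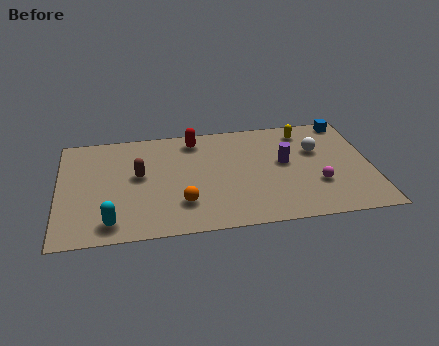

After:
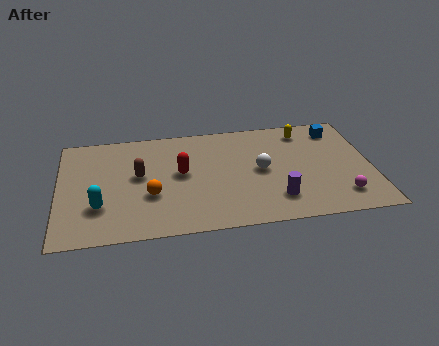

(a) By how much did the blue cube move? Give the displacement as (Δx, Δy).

(-0.5, -0.6)

From the two frames, the blue cube sits at roughly (13.2, 7.1) before and (12.7, 6.5) after.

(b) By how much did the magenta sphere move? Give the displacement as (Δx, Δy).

(1.0, -1.0)

The magenta sphere started near (11.6, 2.6) and ended near (12.6, 1.6).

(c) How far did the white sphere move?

2.8

From (11.7, 5.1) to (9.1, 4.0), the white sphere covered √(2.6² + 1.1²) ≈ 2.8 units.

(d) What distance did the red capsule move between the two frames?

2.5

From (6.2, 6.7) to (5.5, 4.3), the red capsule covered √(0.7² + 2.4²) ≈ 2.5 units.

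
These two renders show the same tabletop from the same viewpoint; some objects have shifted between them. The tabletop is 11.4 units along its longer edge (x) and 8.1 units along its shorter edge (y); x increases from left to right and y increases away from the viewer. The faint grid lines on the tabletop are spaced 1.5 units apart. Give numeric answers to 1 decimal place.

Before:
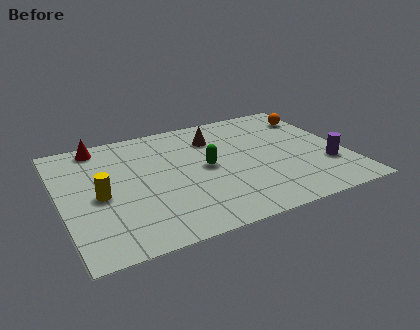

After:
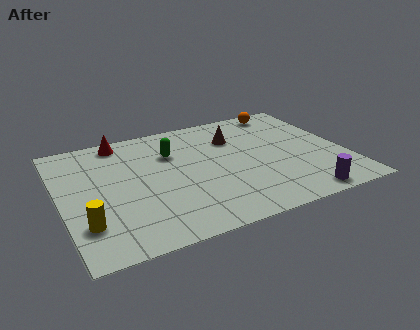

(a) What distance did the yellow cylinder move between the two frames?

1.7

From (1.5, 3.7) to (0.8, 2.1), the yellow cylinder covered √(0.7² + 1.6²) ≈ 1.7 units.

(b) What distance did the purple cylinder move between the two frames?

2.1

The purple cylinder was near (10.5, 2.5) before and (9.2, 0.8) after, so it travelled √(1.3² + 1.7²) ≈ 2.1 units.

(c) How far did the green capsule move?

1.9

From (5.8, 4.1) to (4.6, 5.6), the green capsule covered √(1.2² + 1.5²) ≈ 1.9 units.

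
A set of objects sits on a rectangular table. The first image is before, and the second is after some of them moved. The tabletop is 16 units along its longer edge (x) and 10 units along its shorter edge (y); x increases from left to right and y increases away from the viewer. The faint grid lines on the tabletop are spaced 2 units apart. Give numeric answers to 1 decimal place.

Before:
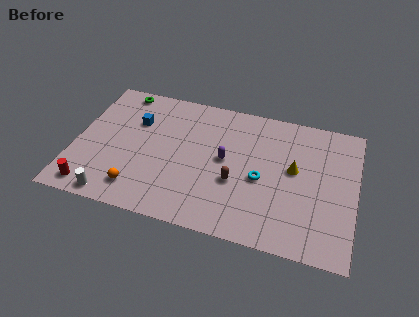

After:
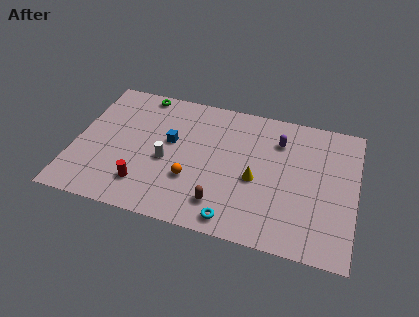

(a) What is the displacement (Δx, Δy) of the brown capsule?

(-0.7, -1.8)

The brown capsule started near (9.3, 3.8) and ended near (8.6, 2.0).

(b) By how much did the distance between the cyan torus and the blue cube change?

-1.6

Before: roughly 7.8 units apart; after: 6.2. That's 1.6 units closer together.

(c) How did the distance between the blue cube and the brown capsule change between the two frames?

-1.7

They were about 6.7 units apart before and 5.0 after — 1.7 units closer together.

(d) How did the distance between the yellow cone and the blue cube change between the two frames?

-4.1

Before: roughly 9.3 units apart; after: 5.2. That's 4.1 units closer together.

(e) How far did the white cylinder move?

4.3

From (2.6, 0.9) to (5.3, 4.3), the white cylinder covered √(2.7² + 3.4²) ≈ 4.3 units.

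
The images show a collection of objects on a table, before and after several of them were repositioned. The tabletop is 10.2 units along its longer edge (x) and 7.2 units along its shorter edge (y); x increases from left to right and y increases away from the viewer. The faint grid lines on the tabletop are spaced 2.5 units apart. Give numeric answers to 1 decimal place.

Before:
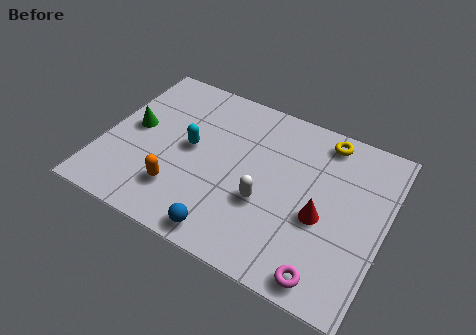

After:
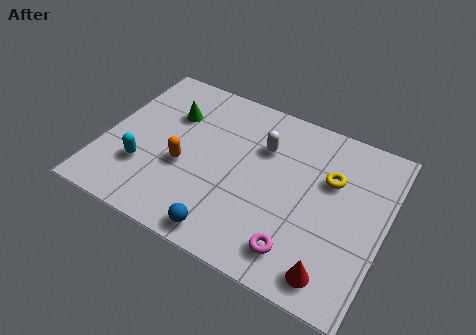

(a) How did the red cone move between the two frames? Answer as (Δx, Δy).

(0.7, -2.0)

The red cone started near (8.0, 3.0) and ended near (8.7, 1.0).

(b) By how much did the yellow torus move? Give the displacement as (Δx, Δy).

(0.4, -1.6)

The yellow torus started near (7.7, 6.3) and ended near (8.1, 4.7).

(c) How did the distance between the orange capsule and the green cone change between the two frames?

-0.6

They were about 2.8 units apart before and 2.2 after — 0.6 units closer together.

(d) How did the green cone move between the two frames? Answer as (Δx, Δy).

(1.2, 1.2)

The green cone was at about (1.0, 3.8) and moved to about (2.2, 5.0).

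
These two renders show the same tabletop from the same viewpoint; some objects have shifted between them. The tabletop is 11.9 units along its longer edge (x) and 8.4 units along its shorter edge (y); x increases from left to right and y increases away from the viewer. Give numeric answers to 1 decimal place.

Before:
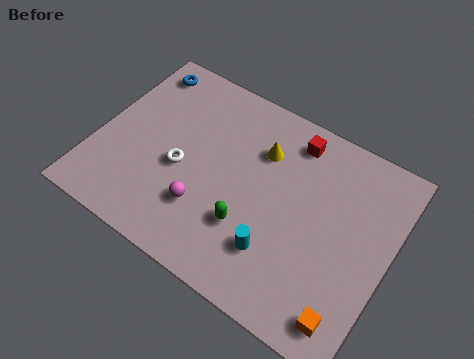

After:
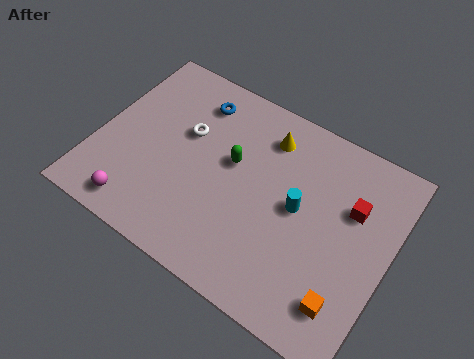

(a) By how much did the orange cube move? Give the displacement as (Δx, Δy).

(-0.2, 0.5)

The orange cube was at about (10.8, 1.2) and moved to about (10.6, 1.7).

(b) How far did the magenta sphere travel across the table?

2.8

The magenta sphere moved from about (4.7, 2.4) to (2.2, 1.1), a distance of √(2.5² + 1.3²) ≈ 2.8.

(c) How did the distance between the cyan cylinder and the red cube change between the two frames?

-2.6

They were about 4.9 units apart before and 2.3 after — 2.6 units closer together.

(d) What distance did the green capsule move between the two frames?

2.5

From (6.5, 2.6) to (5.4, 4.9), the green capsule covered √(1.1² + 2.3²) ≈ 2.5 units.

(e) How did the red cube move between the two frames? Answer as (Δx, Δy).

(2.7, -1.6)

The red cube started near (7.5, 7.1) and ended near (10.2, 5.5).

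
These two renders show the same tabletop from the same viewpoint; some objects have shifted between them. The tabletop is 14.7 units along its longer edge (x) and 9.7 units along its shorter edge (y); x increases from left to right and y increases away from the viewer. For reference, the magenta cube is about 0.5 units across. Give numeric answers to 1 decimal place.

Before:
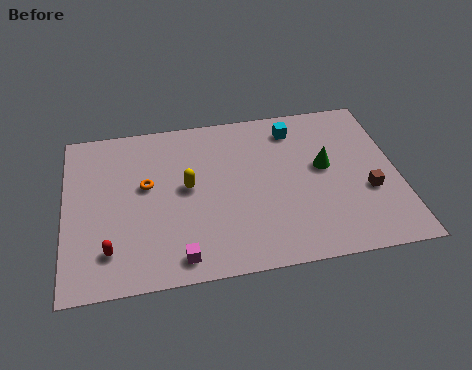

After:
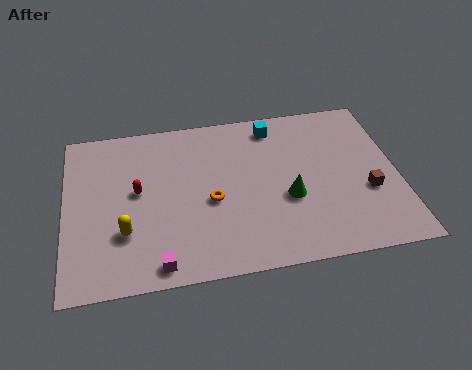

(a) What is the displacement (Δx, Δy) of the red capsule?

(1.3, 3.2)

The red capsule was at about (1.9, 2.1) and moved to about (3.2, 5.3).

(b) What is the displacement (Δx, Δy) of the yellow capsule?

(-2.8, -2.2)

The yellow capsule started near (5.4, 5.2) and ended near (2.6, 3.0).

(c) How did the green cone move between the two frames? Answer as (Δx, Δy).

(-1.7, -1.6)

The green cone was at about (11.5, 5.4) and moved to about (9.8, 3.8).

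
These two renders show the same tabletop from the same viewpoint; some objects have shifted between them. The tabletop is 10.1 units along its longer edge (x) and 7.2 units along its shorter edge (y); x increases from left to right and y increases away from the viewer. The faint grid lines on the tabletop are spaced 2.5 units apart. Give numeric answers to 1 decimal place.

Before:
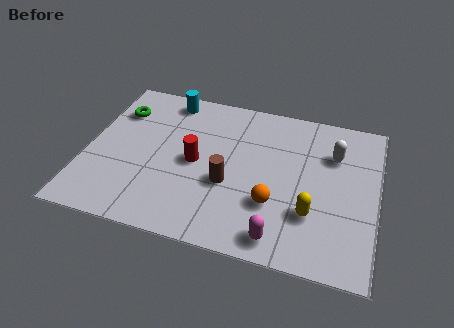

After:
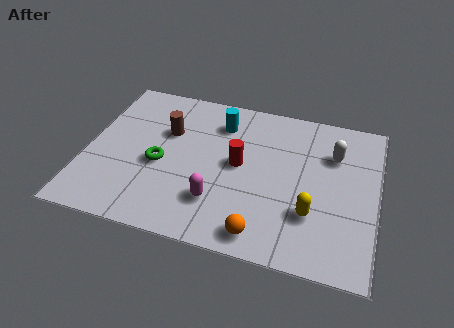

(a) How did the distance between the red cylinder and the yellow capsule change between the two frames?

-1.2

The distance was about 4.3 in the first image and 3.1 in the second, so they moved 1.2 units closer together.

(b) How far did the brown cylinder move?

3.0

The brown cylinder moved from about (5.0, 2.8) to (2.7, 4.7), a distance of √(2.3² + 1.9²) ≈ 3.0.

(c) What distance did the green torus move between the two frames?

2.8

The green torus was near (0.9, 5.3) before and (2.6, 3.1) after, so it travelled √(1.7² + 2.2²) ≈ 2.8 units.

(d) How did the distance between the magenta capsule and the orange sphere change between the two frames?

+0.5

They were about 1.4 units apart before and 1.9 after — 0.5 units further apart.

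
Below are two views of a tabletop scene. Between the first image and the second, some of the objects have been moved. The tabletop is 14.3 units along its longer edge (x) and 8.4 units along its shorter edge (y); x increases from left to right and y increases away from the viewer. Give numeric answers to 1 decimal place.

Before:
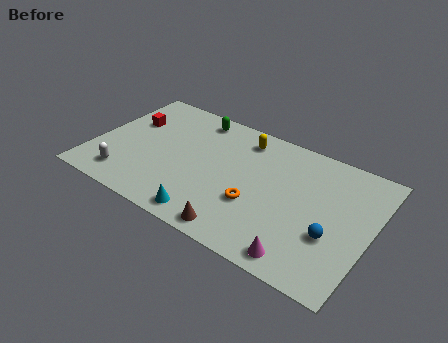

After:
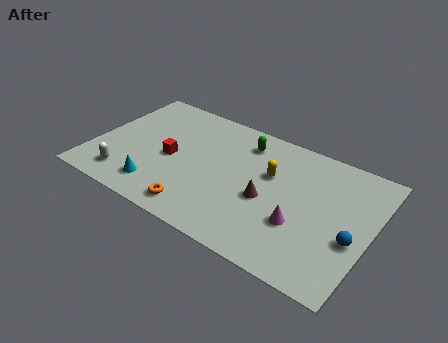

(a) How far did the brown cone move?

2.9

The brown cone was near (8.1, 0.9) before and (9.1, 3.6) after, so it travelled √(1.0² + 2.7²) ≈ 2.9 units.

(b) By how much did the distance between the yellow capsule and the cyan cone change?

+0.4

Before: roughly 6.1 units apart; after: 6.5. That's 0.4 units further apart.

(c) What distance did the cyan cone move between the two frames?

2.9

The cyan cone was near (6.5, 1.0) before and (3.7, 1.6) after, so it travelled √(2.8² + 0.6²) ≈ 2.9 units.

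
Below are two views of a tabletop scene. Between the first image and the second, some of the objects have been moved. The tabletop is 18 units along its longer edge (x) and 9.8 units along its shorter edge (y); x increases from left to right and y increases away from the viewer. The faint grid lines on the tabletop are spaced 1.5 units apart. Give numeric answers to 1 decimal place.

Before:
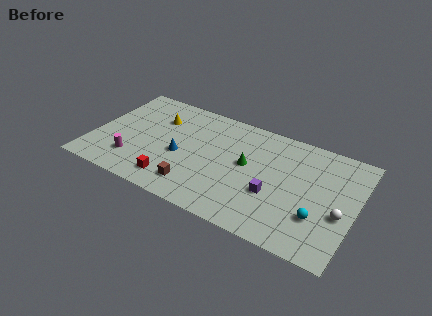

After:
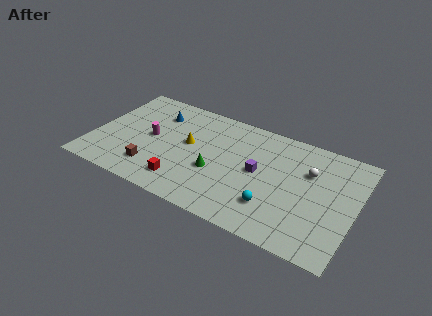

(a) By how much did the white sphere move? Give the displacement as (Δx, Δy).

(-2.4, 2.7)

The white sphere was at about (17.1, 3.9) and moved to about (14.7, 6.6).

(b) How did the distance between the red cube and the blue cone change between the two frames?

+3.6

They were about 2.5 units apart before and 6.1 after — 3.6 units further apart.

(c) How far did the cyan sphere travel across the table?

3.0

The cyan sphere was near (15.7, 3.0) before and (12.7, 2.6) after, so it travelled √(3.0² + 0.4²) ≈ 3.0 units.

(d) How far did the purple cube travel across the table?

1.9

The purple cube was near (12.6, 3.6) before and (11.4, 5.1) after, so it travelled √(1.2² + 1.5²) ≈ 1.9 units.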